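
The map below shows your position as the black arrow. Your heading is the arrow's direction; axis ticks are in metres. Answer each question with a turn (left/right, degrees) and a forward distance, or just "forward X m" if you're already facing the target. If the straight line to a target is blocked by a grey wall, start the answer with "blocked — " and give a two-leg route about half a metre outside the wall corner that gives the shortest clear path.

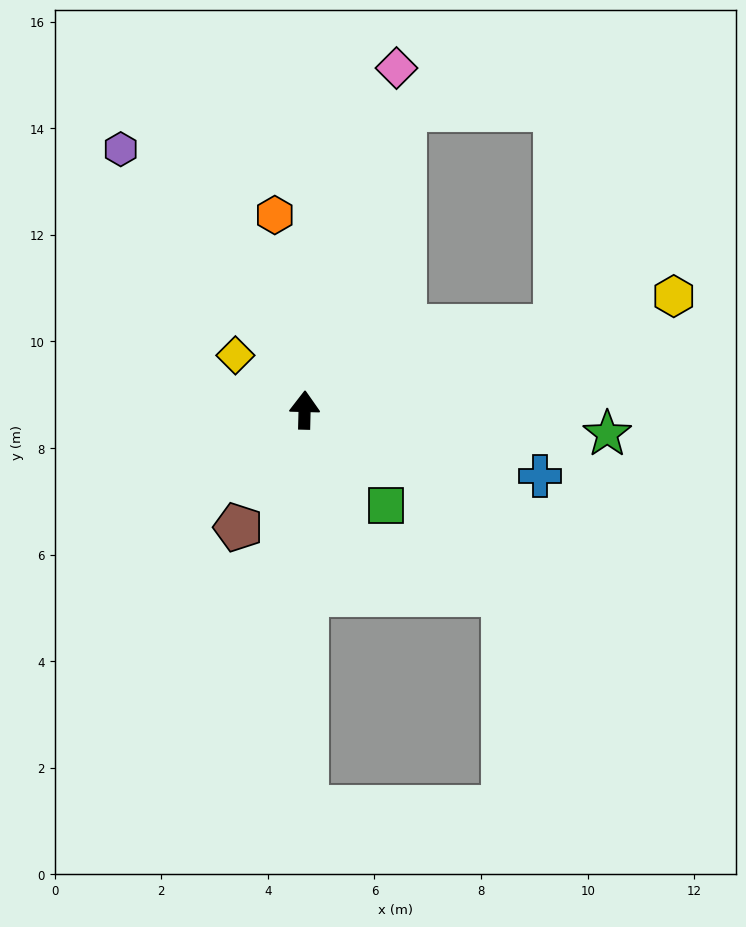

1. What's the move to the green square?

turn right 138°, forward 2.4 m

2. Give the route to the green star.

turn right 93°, forward 5.7 m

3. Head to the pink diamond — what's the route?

turn right 14°, forward 6.6 m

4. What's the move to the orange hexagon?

turn left 10°, forward 3.7 m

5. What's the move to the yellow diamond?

turn left 53°, forward 1.7 m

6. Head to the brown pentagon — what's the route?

turn left 152°, forward 2.5 m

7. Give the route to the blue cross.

turn right 104°, forward 4.6 m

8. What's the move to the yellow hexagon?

turn right 71°, forward 7.2 m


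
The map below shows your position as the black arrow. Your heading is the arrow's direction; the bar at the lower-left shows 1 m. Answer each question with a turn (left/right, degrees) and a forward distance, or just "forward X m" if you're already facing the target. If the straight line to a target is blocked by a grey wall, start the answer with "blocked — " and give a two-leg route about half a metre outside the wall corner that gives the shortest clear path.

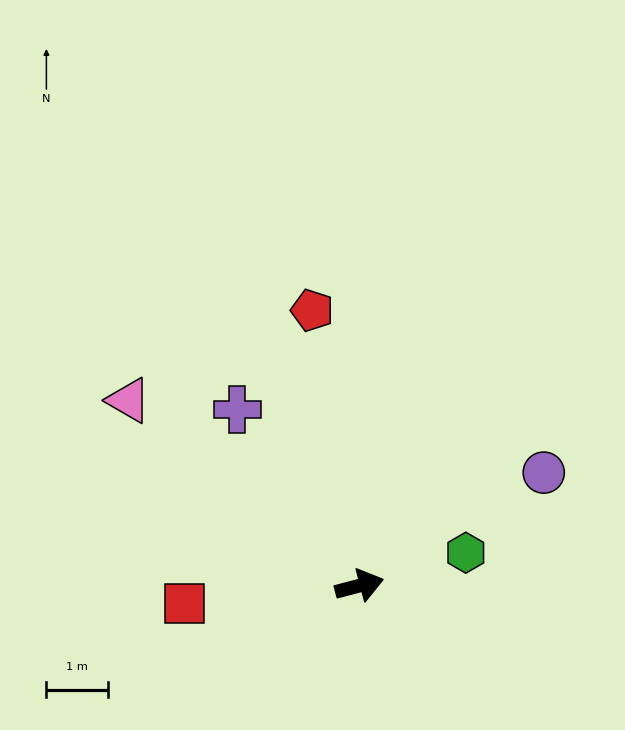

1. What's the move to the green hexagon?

turn left 2°, forward 1.8 m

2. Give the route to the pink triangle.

turn left 127°, forward 4.8 m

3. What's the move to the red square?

turn left 171°, forward 2.8 m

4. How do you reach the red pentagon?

turn left 85°, forward 4.5 m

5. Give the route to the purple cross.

turn left 110°, forward 3.5 m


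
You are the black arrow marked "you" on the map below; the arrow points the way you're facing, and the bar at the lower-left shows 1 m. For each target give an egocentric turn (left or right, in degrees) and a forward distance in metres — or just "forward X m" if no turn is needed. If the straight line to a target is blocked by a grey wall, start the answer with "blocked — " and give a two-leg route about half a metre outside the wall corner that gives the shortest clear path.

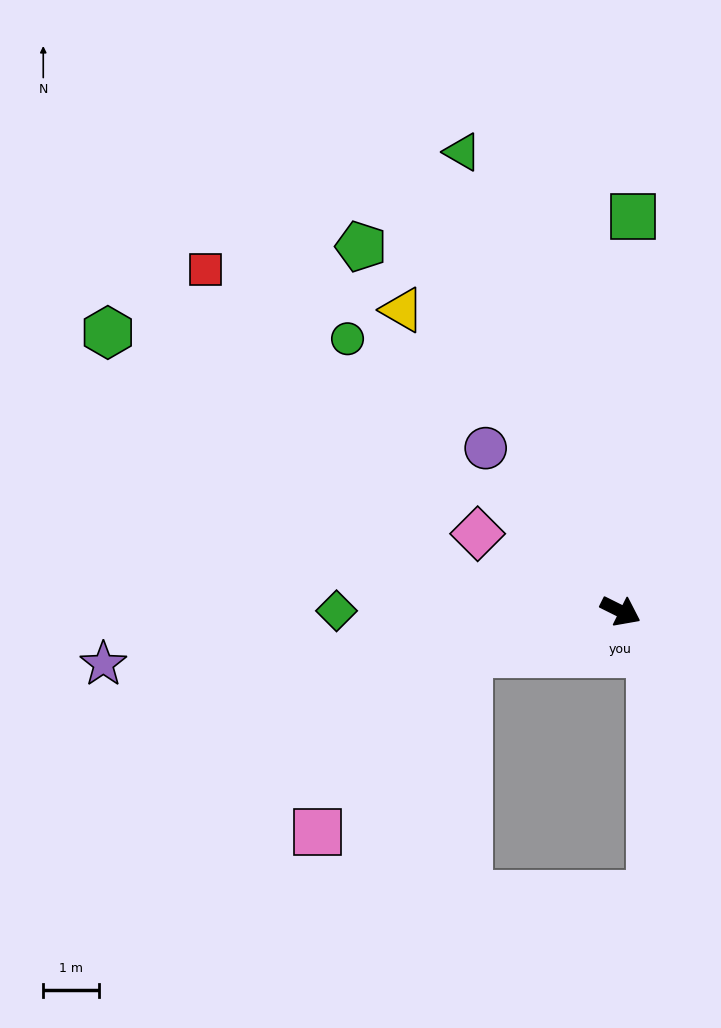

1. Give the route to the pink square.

blocked — turn right 138°, forward 2.8 m, then turn left 34°, forward 4.2 m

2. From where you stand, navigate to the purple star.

turn right 148°, forward 9.4 m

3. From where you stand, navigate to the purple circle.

turn left 156°, forward 3.8 m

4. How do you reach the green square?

turn left 115°, forward 7.1 m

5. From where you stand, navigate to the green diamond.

turn right 154°, forward 5.1 m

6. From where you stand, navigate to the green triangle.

turn left 135°, forward 8.8 m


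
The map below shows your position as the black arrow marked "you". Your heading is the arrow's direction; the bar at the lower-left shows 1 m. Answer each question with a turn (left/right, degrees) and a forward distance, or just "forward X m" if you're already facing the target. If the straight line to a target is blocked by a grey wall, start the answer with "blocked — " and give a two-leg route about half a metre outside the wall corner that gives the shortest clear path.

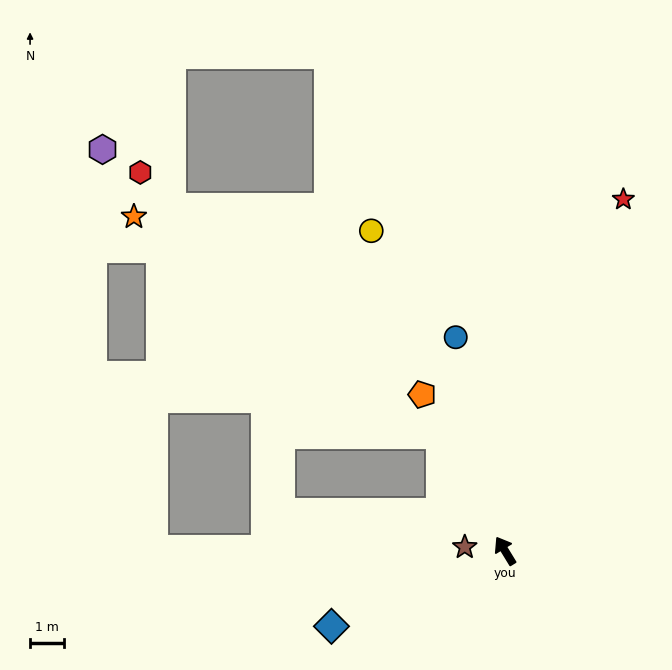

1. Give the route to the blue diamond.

turn left 82°, forward 5.6 m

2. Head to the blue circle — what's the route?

turn right 18°, forward 6.5 m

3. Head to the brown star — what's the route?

turn left 53°, forward 1.2 m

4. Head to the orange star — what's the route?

blocked — turn right 2°, forward 4.0 m, then turn left 25°, forward 11.2 m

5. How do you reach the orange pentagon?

turn right 4°, forward 5.3 m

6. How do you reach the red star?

turn right 50°, forward 11.1 m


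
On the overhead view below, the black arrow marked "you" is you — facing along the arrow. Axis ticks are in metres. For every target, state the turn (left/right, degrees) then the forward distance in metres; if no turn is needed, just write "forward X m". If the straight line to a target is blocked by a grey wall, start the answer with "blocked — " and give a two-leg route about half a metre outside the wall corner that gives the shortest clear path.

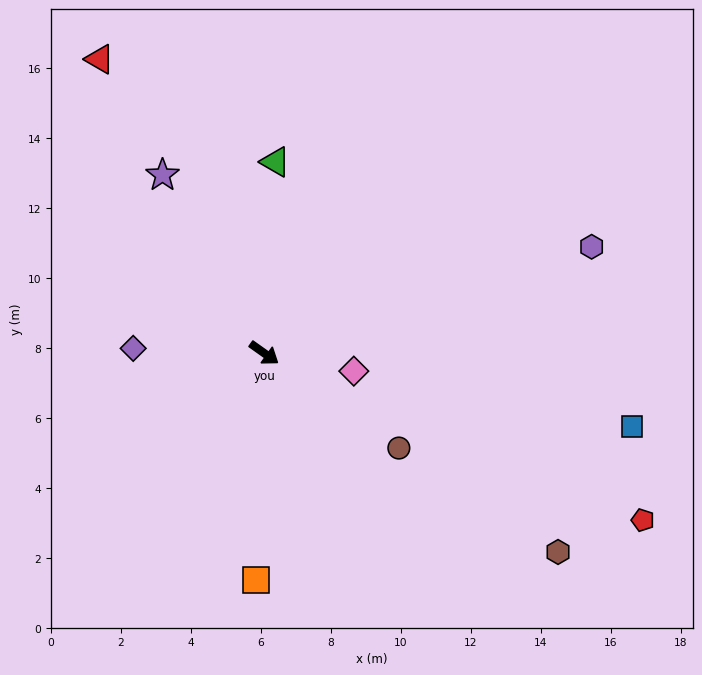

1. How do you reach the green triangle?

turn left 122°, forward 5.5 m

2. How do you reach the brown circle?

forward 4.7 m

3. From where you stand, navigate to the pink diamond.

turn left 24°, forward 2.6 m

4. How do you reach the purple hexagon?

turn left 53°, forward 9.8 m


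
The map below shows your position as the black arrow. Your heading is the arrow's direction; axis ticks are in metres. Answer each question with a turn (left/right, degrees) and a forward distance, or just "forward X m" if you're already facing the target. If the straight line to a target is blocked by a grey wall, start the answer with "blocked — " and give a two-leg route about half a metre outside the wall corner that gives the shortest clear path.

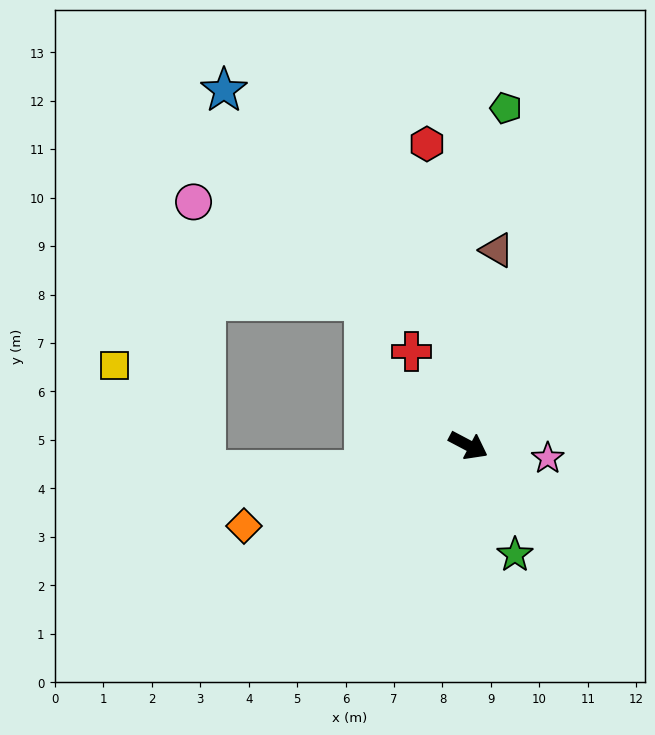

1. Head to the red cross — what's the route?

turn left 149°, forward 2.3 m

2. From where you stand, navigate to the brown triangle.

turn left 110°, forward 4.1 m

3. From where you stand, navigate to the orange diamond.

turn right 132°, forward 4.9 m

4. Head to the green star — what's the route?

turn right 39°, forward 2.5 m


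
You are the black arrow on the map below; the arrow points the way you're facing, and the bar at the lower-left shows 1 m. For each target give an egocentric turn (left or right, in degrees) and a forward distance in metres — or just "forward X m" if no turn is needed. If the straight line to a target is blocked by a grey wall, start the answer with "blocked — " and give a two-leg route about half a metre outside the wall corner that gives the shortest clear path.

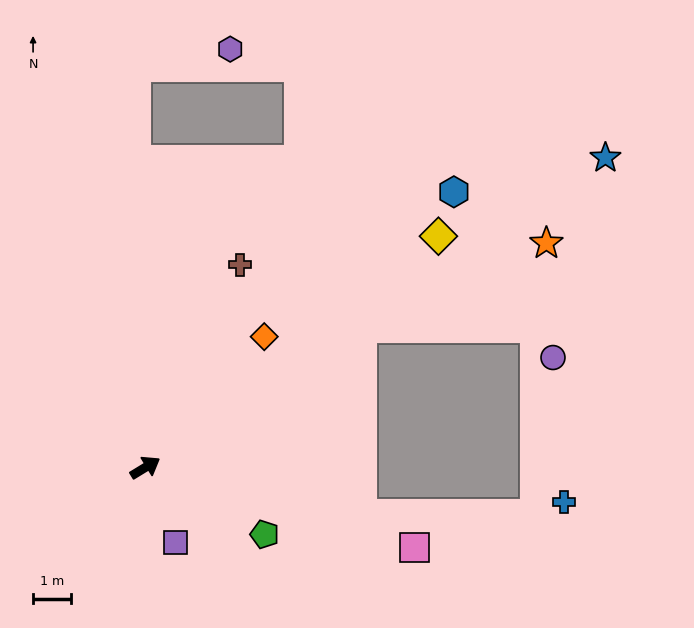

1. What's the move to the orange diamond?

turn left 16°, forward 4.6 m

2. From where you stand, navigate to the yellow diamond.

turn left 7°, forward 9.7 m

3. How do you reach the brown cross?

turn left 34°, forward 5.8 m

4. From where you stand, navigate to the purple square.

turn right 99°, forward 2.1 m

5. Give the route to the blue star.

turn left 3°, forward 14.5 m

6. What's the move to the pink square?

turn right 48°, forward 7.3 m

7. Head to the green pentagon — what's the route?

turn right 61°, forward 3.6 m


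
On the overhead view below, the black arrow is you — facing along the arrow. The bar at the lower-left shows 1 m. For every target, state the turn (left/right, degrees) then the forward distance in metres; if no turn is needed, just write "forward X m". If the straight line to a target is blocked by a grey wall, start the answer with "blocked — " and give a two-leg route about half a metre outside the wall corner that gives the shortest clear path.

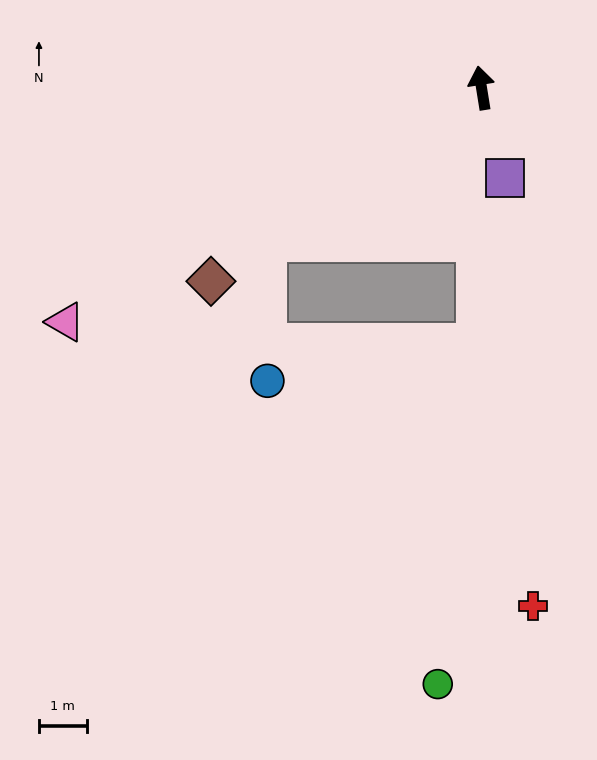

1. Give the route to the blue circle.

blocked — turn left 116°, forward 5.5 m, then turn left 55°, forward 2.9 m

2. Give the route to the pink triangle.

turn left 110°, forward 10.0 m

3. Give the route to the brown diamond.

turn left 116°, forward 7.0 m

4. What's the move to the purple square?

turn right 175°, forward 2.0 m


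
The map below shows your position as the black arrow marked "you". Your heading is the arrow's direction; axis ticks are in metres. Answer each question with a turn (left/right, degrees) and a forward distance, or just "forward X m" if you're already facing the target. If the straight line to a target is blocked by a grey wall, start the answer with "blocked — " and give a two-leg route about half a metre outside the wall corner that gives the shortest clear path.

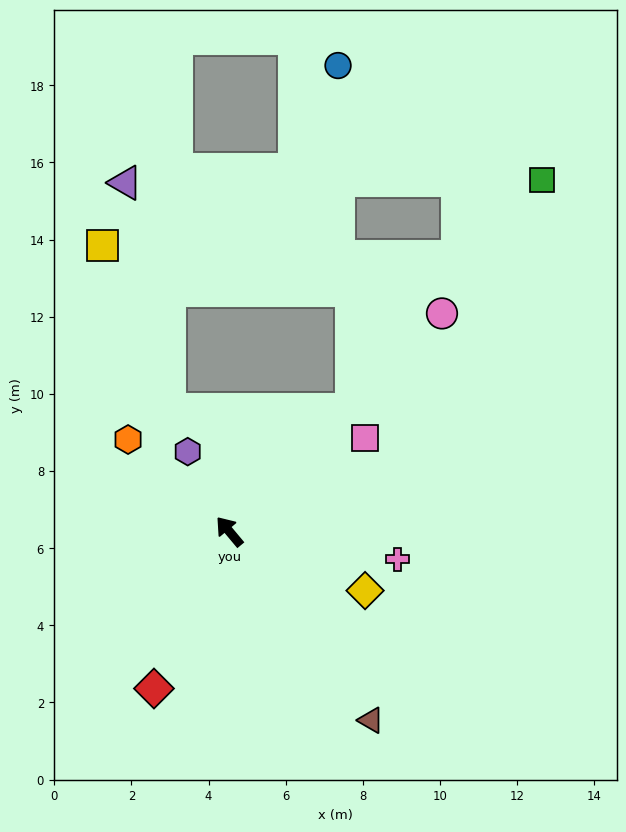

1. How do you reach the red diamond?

turn left 115°, forward 4.5 m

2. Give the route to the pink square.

turn right 95°, forward 4.3 m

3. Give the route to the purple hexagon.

turn right 12°, forward 2.3 m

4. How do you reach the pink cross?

turn right 139°, forward 4.4 m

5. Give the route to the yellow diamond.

turn right 153°, forward 3.8 m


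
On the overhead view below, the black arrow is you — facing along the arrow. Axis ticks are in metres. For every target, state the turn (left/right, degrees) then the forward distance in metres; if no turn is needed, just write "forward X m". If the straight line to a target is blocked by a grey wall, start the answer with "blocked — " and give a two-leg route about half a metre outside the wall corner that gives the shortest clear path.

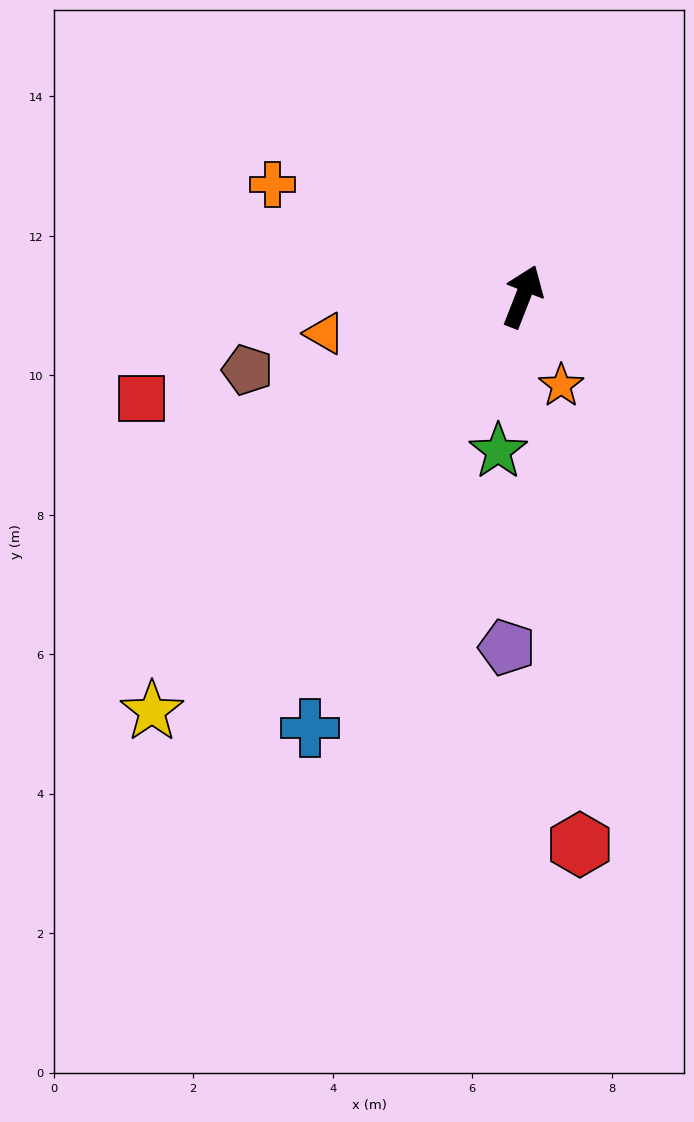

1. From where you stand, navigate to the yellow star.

turn left 160°, forward 8.0 m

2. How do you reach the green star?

turn right 168°, forward 2.2 m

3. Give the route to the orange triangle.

turn left 122°, forward 2.9 m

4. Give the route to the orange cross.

turn left 87°, forward 3.9 m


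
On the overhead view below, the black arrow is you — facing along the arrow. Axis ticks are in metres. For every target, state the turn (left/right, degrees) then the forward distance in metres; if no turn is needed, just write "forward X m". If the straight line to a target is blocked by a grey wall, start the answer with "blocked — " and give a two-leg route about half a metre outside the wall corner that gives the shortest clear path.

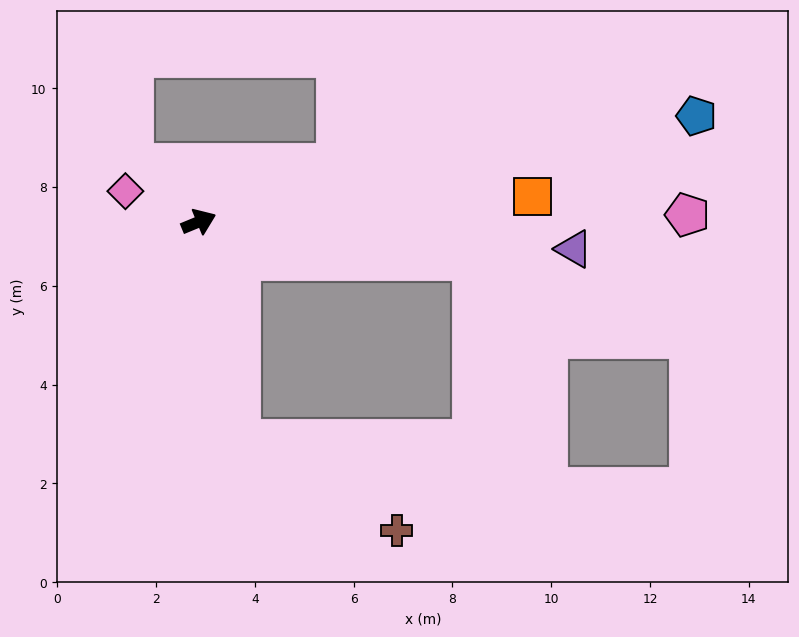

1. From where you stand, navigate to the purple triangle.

turn right 27°, forward 7.6 m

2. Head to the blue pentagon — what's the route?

turn right 10°, forward 10.3 m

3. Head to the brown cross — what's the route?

blocked — turn right 102°, forward 4.5 m, then turn left 50°, forward 3.7 m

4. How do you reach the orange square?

turn right 18°, forward 6.8 m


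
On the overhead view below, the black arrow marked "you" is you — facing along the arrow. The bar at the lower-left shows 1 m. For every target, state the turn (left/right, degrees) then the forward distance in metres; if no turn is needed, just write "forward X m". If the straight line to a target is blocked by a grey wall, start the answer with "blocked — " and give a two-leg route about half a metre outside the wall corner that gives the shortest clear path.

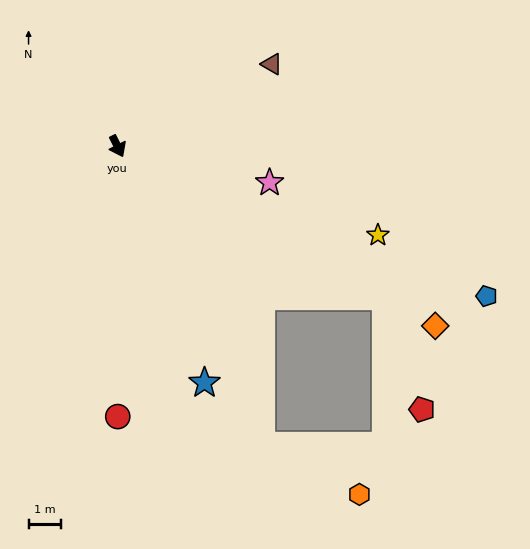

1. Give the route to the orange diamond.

turn left 34°, forward 11.2 m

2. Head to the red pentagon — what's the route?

blocked — turn left 34°, forward 9.4 m, then turn right 43°, forward 3.6 m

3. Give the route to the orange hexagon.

blocked — forward 10.2 m, then turn left 37°, forward 3.3 m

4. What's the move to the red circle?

turn right 27°, forward 8.3 m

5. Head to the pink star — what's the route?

turn left 50°, forward 4.8 m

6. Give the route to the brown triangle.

turn left 91°, forward 5.4 m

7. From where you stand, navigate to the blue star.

turn right 6°, forward 7.7 m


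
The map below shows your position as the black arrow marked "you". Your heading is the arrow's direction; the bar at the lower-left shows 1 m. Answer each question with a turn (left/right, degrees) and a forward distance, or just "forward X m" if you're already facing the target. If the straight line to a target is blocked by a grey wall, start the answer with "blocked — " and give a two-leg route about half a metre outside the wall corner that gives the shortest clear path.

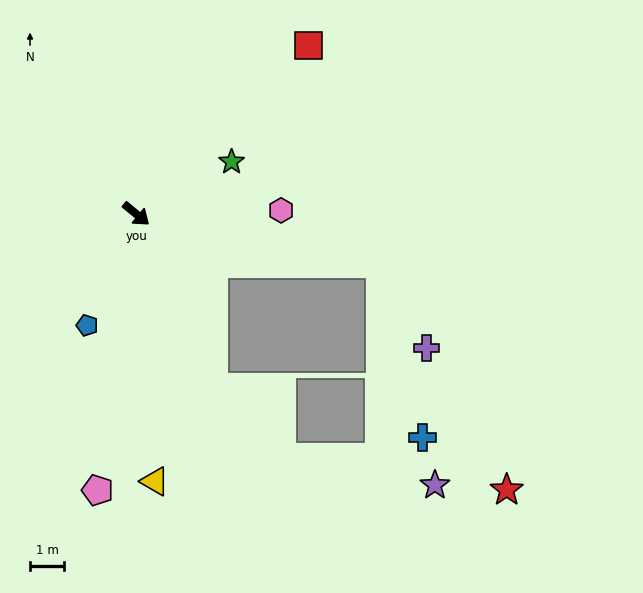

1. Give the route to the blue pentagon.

turn right 74°, forward 3.6 m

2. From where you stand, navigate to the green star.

turn left 68°, forward 3.2 m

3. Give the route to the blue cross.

blocked — turn left 28°, forward 7.3 m, then turn right 65°, forward 5.2 m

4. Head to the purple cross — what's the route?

blocked — turn left 28°, forward 7.3 m, then turn right 50°, forward 2.8 m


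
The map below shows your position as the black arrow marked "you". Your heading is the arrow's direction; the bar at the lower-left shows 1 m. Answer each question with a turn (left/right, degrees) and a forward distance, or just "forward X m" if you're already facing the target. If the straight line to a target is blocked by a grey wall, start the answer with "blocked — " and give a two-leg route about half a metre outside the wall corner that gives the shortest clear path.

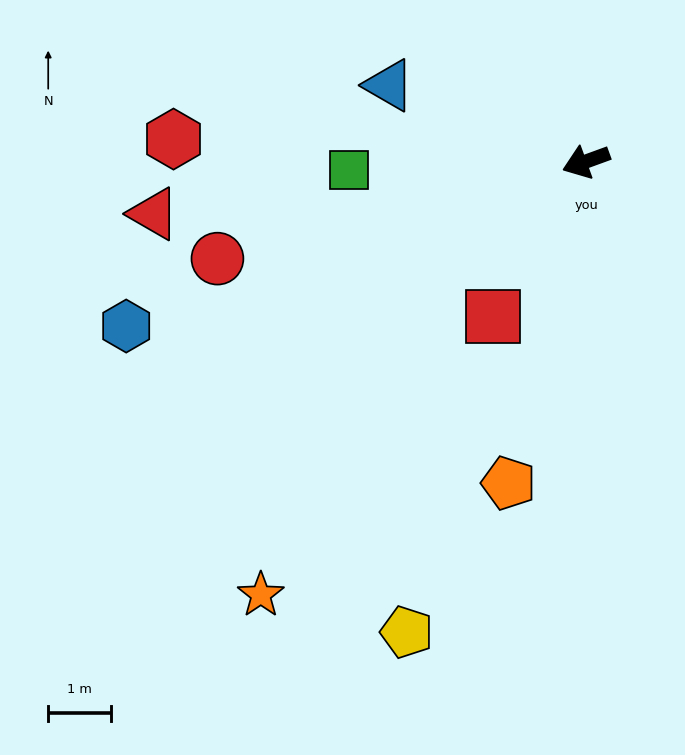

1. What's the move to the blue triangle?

turn right 41°, forward 3.3 m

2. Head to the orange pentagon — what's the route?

turn left 56°, forward 5.2 m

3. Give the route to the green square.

turn right 18°, forward 3.8 m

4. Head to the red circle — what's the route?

turn right 5°, forward 6.0 m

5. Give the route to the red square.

turn left 39°, forward 2.9 m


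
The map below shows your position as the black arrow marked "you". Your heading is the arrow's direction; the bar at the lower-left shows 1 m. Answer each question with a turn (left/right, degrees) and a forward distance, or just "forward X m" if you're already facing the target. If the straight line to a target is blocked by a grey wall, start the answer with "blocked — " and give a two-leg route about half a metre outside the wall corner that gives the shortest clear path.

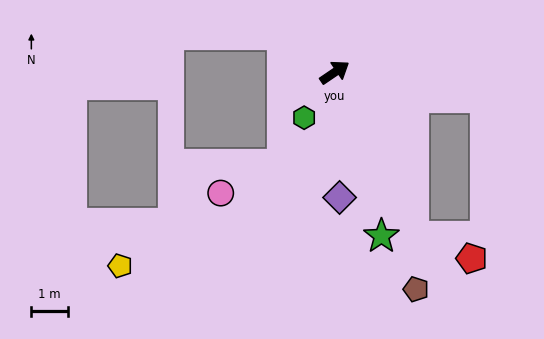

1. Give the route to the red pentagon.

blocked — turn right 99°, forward 4.9 m, then turn left 44°, forward 1.7 m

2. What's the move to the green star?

turn right 108°, forward 4.6 m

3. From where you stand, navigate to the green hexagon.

turn right 158°, forward 1.5 m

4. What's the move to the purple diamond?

turn right 122°, forward 3.4 m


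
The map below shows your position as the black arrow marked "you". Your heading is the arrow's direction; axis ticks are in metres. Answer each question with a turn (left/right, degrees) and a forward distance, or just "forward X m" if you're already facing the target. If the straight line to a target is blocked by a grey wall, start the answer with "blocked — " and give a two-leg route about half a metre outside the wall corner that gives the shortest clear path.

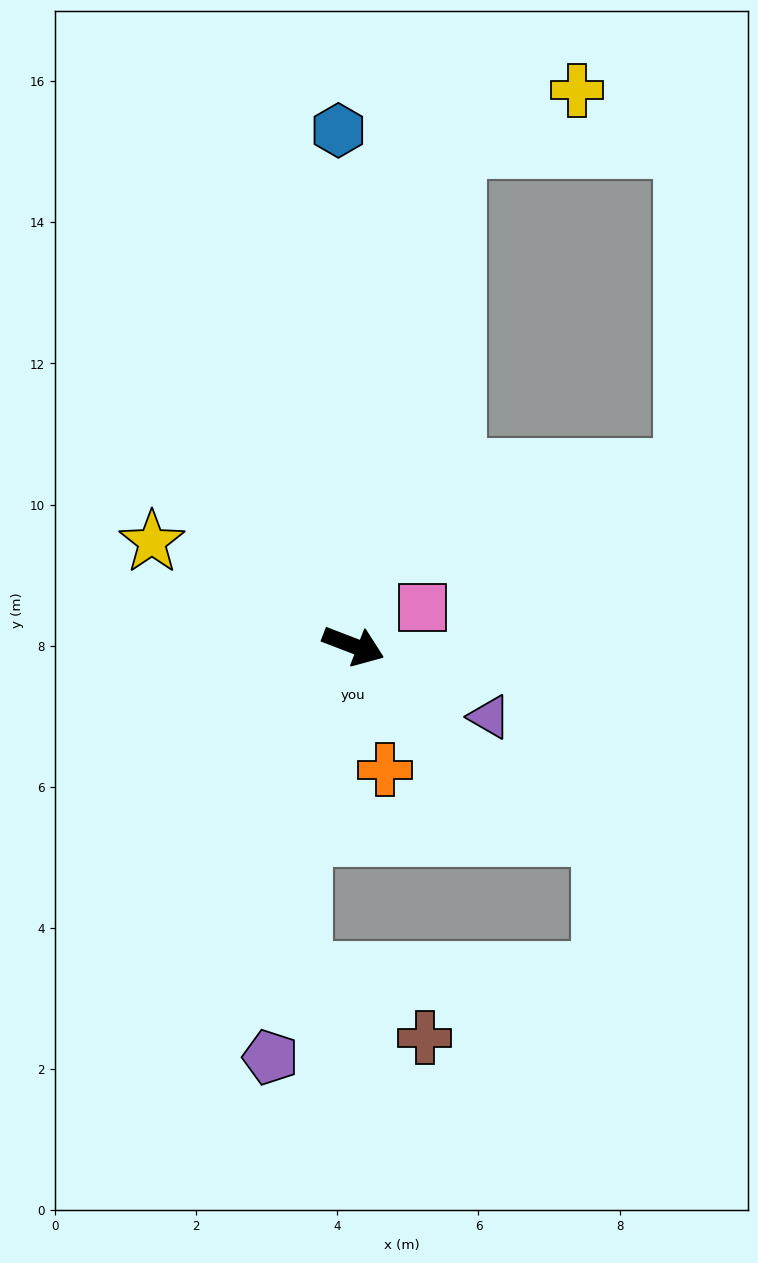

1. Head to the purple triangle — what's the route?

turn right 7°, forward 2.2 m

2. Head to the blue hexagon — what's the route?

turn left 113°, forward 7.3 m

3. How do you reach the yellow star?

turn left 174°, forward 3.2 m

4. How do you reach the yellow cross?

blocked — turn left 99°, forward 7.2 m, then turn right 52°, forward 1.9 m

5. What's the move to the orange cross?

turn right 55°, forward 1.8 m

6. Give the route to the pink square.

turn left 50°, forward 1.1 m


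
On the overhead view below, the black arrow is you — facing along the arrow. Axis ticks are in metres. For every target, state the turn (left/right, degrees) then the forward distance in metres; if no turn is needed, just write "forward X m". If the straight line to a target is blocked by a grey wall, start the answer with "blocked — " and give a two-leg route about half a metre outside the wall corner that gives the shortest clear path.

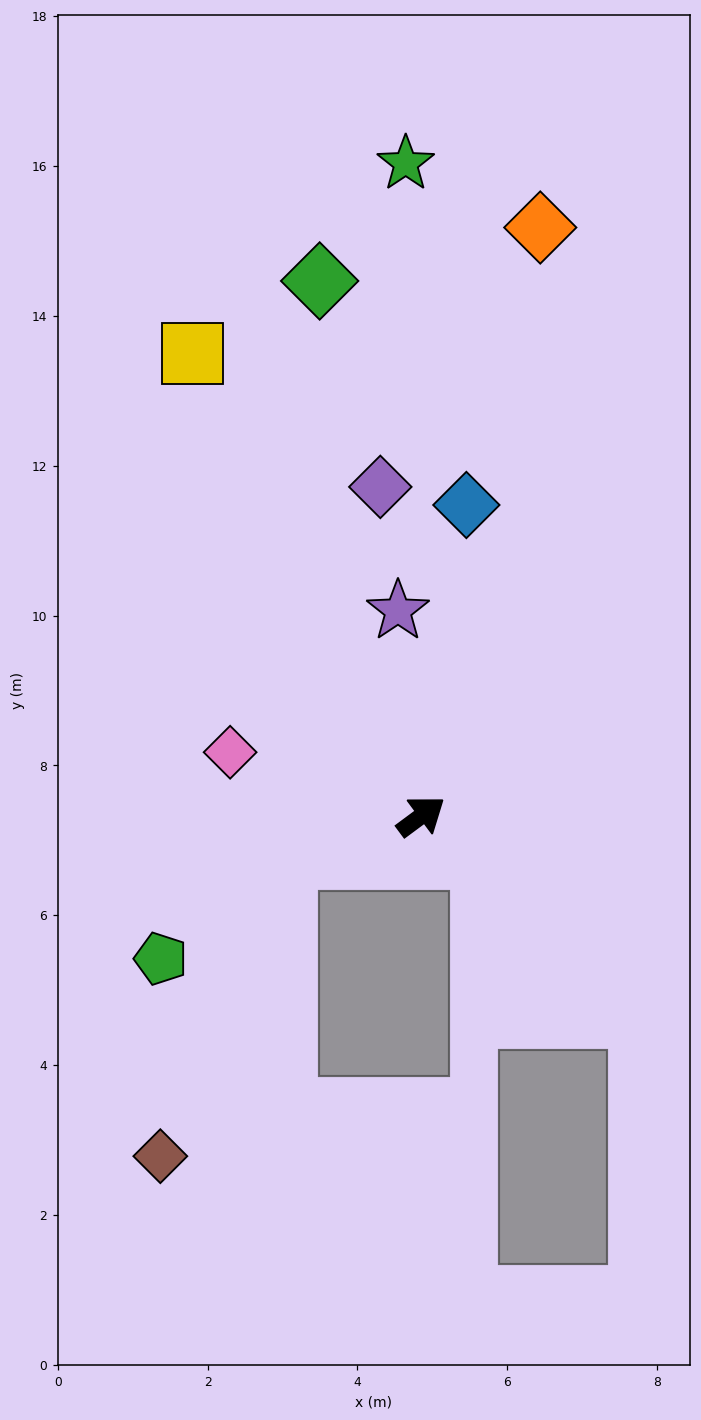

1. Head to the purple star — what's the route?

turn left 60°, forward 2.8 m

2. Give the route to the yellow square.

turn left 80°, forward 6.9 m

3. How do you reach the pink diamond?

turn left 125°, forward 2.7 m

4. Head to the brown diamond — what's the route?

blocked — turn left 160°, forward 1.9 m, then turn left 51°, forward 4.3 m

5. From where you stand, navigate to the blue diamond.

turn left 45°, forward 4.2 m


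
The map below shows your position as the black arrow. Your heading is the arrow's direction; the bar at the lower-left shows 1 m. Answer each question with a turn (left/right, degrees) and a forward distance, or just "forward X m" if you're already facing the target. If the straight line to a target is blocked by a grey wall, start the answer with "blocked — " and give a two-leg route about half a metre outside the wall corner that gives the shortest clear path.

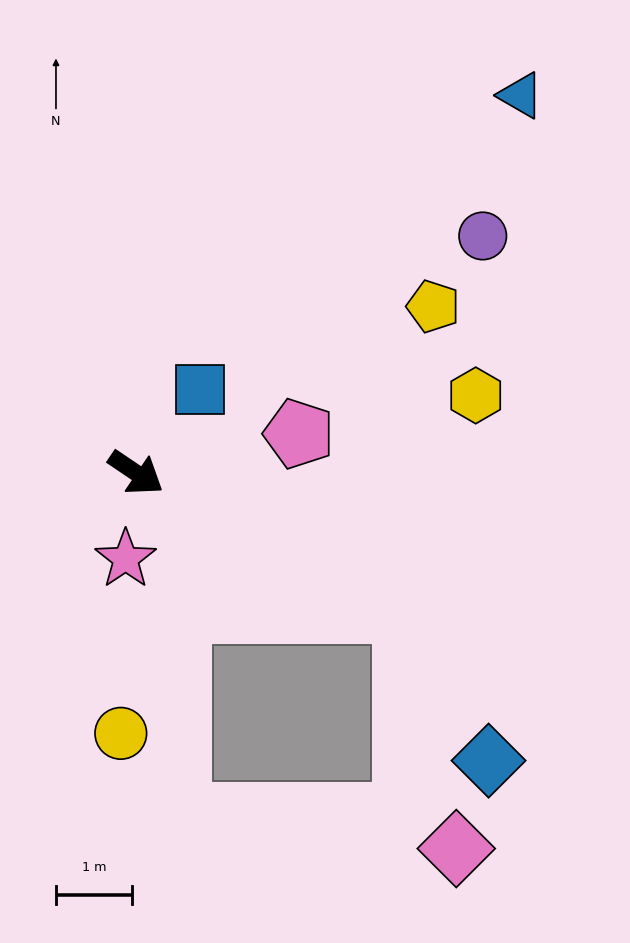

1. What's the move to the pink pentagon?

turn left 48°, forward 2.2 m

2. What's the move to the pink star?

turn right 63°, forward 1.1 m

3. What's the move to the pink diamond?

blocked — turn left 7°, forward 4.0 m, then turn right 51°, forward 3.2 m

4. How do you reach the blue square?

turn left 87°, forward 1.4 m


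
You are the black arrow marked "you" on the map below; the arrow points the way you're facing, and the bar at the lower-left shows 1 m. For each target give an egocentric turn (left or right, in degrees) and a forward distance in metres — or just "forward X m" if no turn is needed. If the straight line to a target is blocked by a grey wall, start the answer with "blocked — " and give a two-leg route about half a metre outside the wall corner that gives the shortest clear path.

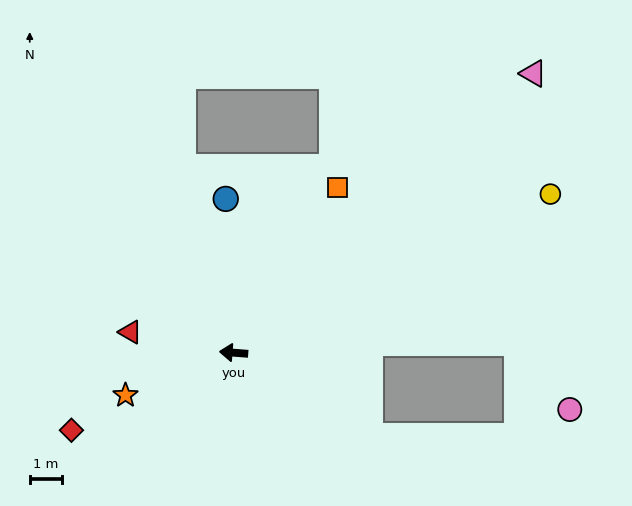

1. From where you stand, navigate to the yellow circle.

turn right 149°, forward 11.1 m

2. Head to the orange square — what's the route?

turn right 118°, forward 6.1 m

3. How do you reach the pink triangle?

turn right 133°, forward 12.8 m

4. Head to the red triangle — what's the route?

turn right 7°, forward 3.3 m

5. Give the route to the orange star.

turn left 26°, forward 3.6 m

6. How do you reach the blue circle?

turn right 83°, forward 4.8 m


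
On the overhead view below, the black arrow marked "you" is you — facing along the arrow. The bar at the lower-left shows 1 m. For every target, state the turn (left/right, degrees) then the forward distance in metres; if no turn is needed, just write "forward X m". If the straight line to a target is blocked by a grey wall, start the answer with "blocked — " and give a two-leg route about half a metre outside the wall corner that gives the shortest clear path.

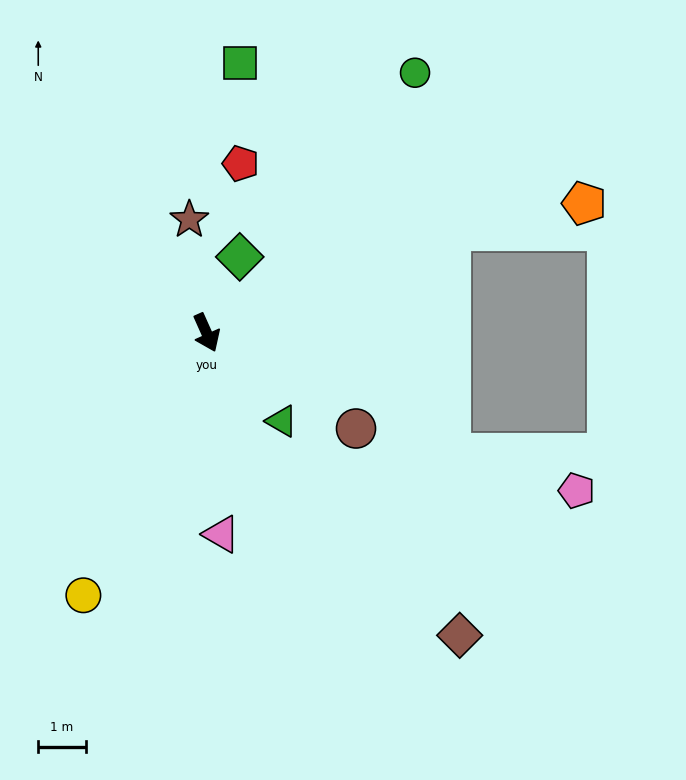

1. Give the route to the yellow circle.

turn right 49°, forward 6.1 m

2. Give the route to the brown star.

turn left 165°, forward 2.4 m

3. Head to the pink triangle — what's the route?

turn right 20°, forward 4.2 m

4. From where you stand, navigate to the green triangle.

turn left 16°, forward 2.4 m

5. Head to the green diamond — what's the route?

turn left 132°, forward 1.7 m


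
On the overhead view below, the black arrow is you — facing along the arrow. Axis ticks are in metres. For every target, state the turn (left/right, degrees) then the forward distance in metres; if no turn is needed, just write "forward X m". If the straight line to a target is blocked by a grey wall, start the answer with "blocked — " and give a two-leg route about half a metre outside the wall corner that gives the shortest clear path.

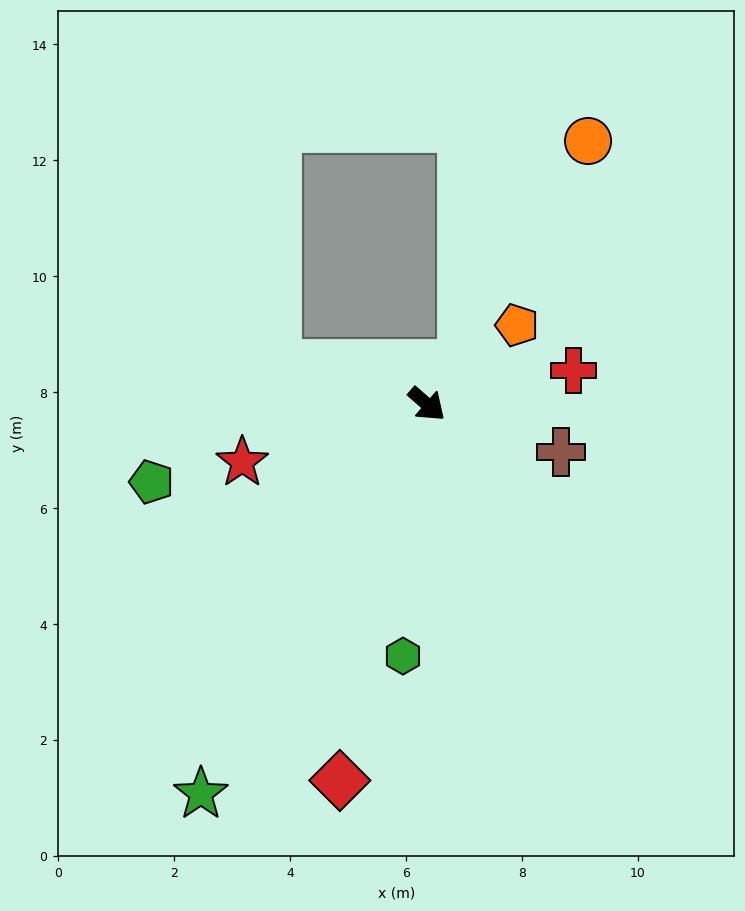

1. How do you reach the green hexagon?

turn right 54°, forward 4.4 m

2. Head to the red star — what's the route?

turn right 122°, forward 3.3 m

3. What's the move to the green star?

turn right 79°, forward 7.8 m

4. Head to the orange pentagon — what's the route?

turn left 82°, forward 2.1 m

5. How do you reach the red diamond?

turn right 62°, forward 6.7 m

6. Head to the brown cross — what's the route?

turn left 21°, forward 2.5 m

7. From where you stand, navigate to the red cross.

turn left 54°, forward 2.6 m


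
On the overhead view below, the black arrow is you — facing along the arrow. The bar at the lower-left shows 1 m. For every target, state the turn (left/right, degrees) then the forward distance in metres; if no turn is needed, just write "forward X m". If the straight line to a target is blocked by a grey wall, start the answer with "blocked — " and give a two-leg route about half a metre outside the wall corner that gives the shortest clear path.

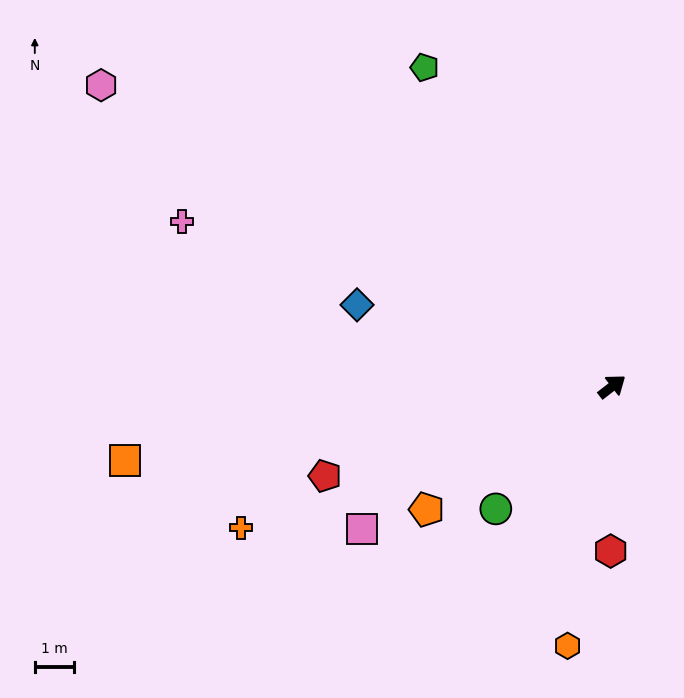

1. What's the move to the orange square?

turn left 151°, forward 12.5 m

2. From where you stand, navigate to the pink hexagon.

turn left 112°, forward 15.0 m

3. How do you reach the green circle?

turn right 171°, forward 4.3 m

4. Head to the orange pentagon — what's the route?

turn left 176°, forward 5.6 m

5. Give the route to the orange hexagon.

turn right 137°, forward 6.7 m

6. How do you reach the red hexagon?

turn right 128°, forward 4.2 m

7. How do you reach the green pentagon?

turn left 83°, forward 9.4 m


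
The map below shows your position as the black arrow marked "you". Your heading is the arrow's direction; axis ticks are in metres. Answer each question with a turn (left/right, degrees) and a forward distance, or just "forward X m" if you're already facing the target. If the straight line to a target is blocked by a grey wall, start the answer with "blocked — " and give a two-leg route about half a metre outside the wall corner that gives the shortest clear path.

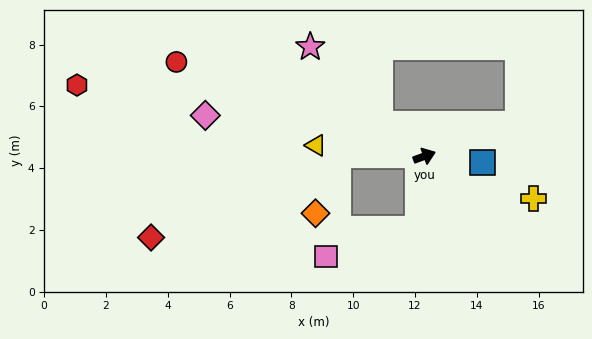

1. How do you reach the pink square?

blocked — turn right 115°, forward 2.4 m, then turn right 68°, forward 3.1 m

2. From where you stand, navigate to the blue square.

turn right 26°, forward 1.9 m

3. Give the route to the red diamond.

blocked — turn left 159°, forward 2.8 m, then turn left 25°, forward 6.6 m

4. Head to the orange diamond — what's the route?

blocked — turn left 159°, forward 2.8 m, then turn left 70°, forward 2.0 m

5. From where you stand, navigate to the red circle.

turn left 139°, forward 8.6 m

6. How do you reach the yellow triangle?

turn left 154°, forward 3.5 m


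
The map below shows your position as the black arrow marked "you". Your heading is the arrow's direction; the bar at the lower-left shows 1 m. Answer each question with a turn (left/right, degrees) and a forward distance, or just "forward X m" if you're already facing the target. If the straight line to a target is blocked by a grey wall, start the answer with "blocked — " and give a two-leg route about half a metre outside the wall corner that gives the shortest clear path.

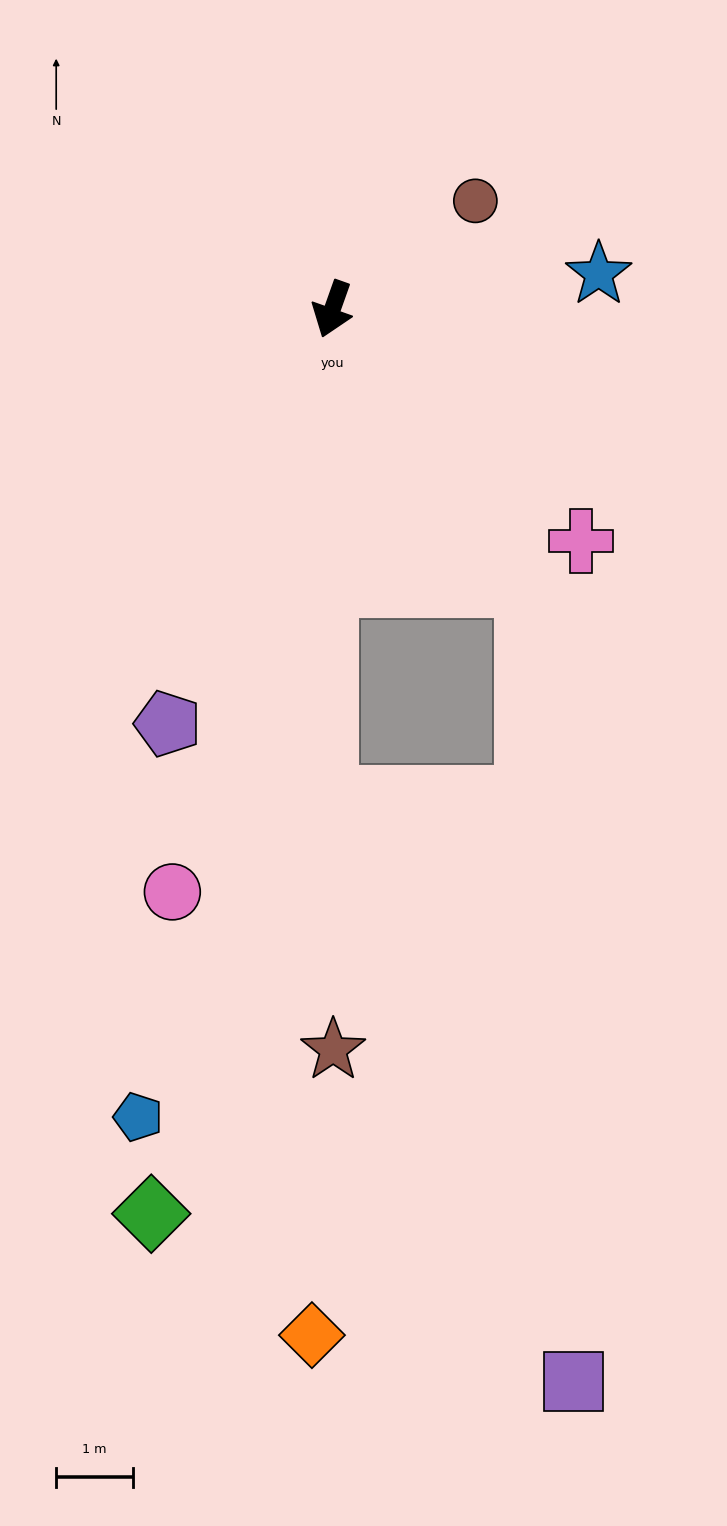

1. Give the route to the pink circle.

turn left 4°, forward 7.9 m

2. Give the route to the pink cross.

turn left 67°, forward 4.4 m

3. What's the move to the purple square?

blocked — turn left 19°, forward 6.4 m, then turn left 24°, forward 8.3 m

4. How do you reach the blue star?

turn left 117°, forward 3.5 m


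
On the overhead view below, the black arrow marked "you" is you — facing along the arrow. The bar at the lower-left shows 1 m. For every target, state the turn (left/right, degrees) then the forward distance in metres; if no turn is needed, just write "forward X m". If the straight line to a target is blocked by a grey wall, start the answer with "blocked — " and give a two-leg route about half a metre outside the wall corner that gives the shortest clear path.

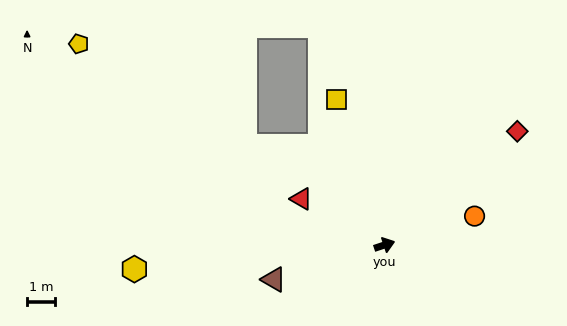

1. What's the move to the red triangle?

turn left 133°, forward 3.4 m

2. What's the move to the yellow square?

turn left 90°, forward 5.4 m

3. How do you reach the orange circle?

forward 3.4 m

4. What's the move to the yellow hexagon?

turn left 167°, forward 8.9 m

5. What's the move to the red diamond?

turn left 22°, forward 6.2 m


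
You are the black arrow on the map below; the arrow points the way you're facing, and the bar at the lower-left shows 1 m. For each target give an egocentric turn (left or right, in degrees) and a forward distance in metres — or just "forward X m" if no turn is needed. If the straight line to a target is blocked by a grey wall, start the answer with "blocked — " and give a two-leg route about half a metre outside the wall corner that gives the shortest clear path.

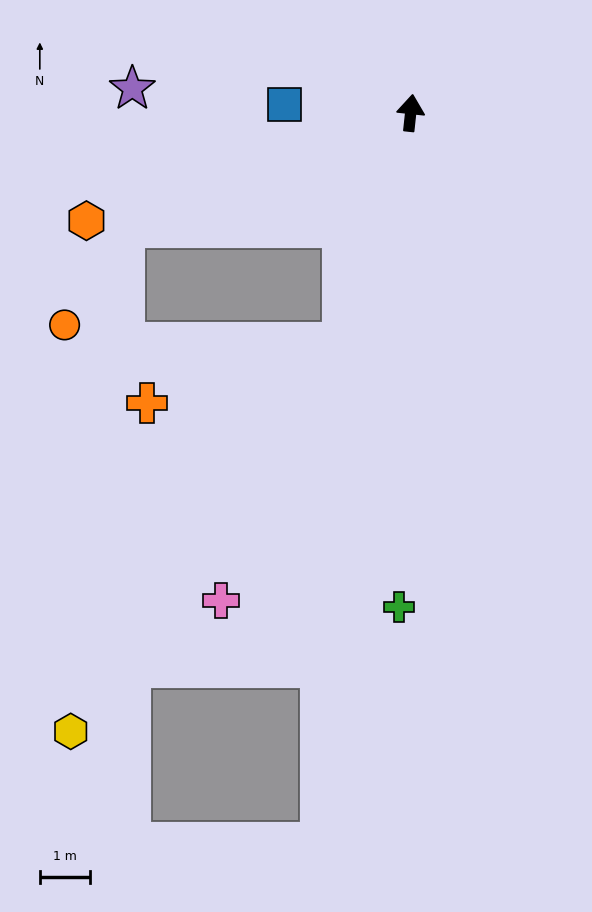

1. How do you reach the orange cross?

blocked — turn left 170°, forward 4.8 m, then turn right 57°, forward 4.1 m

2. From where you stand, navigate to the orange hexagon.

turn left 115°, forward 6.9 m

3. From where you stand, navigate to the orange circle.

blocked — turn left 118°, forward 6.2 m, then turn left 37°, forward 2.3 m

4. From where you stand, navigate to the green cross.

turn right 175°, forward 9.9 m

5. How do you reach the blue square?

turn left 92°, forward 2.5 m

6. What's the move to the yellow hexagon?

blocked — turn left 170°, forward 4.8 m, then turn right 19°, forward 9.5 m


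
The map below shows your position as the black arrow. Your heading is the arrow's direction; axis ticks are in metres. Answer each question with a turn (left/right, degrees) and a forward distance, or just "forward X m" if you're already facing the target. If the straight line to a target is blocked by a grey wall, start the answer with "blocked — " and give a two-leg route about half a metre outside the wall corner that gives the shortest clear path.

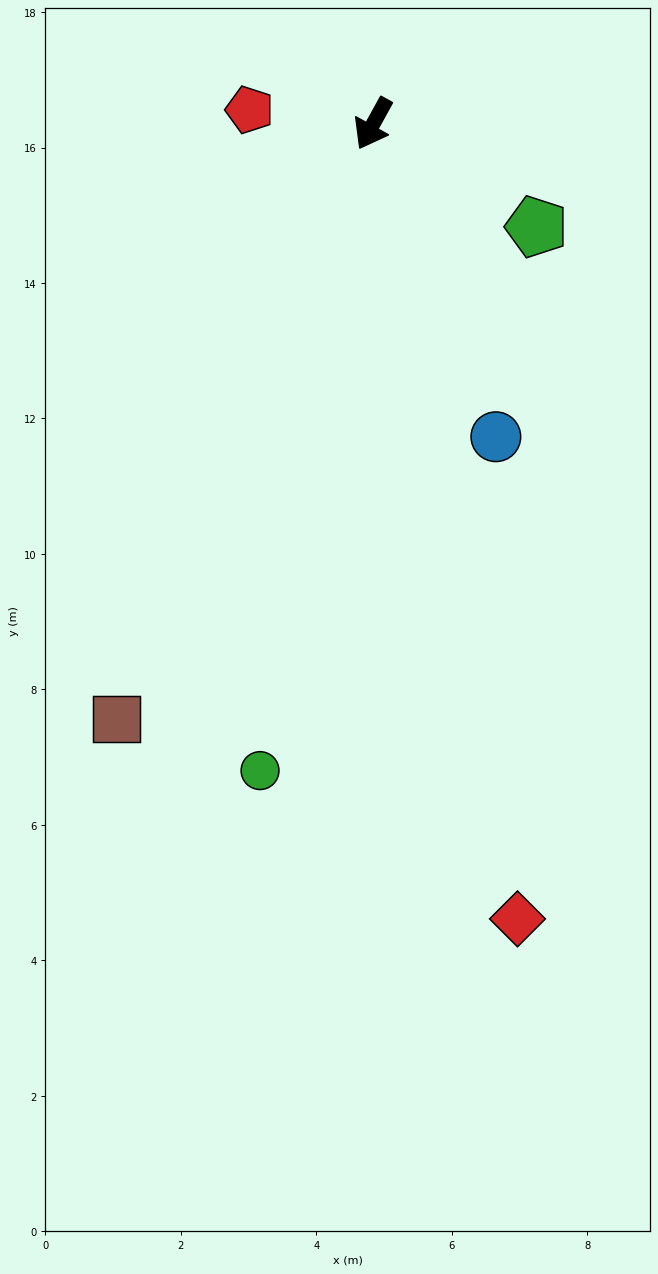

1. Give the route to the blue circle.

turn left 50°, forward 5.0 m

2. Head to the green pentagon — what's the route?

turn left 87°, forward 2.8 m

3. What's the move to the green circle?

turn left 19°, forward 9.7 m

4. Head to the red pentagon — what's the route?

turn right 68°, forward 1.8 m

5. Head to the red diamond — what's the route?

turn left 39°, forward 11.9 m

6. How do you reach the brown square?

turn left 6°, forward 9.6 m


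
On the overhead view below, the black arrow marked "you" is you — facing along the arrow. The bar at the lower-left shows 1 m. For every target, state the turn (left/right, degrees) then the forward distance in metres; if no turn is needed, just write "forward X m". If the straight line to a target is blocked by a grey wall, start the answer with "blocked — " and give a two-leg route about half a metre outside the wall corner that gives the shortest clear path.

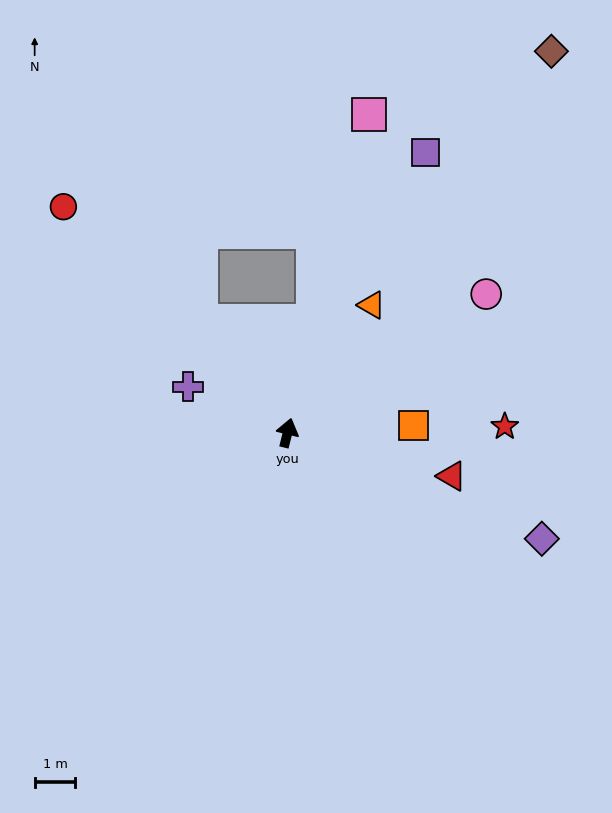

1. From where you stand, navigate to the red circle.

turn left 59°, forward 7.8 m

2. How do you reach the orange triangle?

turn right 20°, forward 3.8 m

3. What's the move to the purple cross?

turn left 79°, forward 2.7 m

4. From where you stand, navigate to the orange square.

turn right 73°, forward 3.1 m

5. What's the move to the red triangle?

turn right 91°, forward 4.2 m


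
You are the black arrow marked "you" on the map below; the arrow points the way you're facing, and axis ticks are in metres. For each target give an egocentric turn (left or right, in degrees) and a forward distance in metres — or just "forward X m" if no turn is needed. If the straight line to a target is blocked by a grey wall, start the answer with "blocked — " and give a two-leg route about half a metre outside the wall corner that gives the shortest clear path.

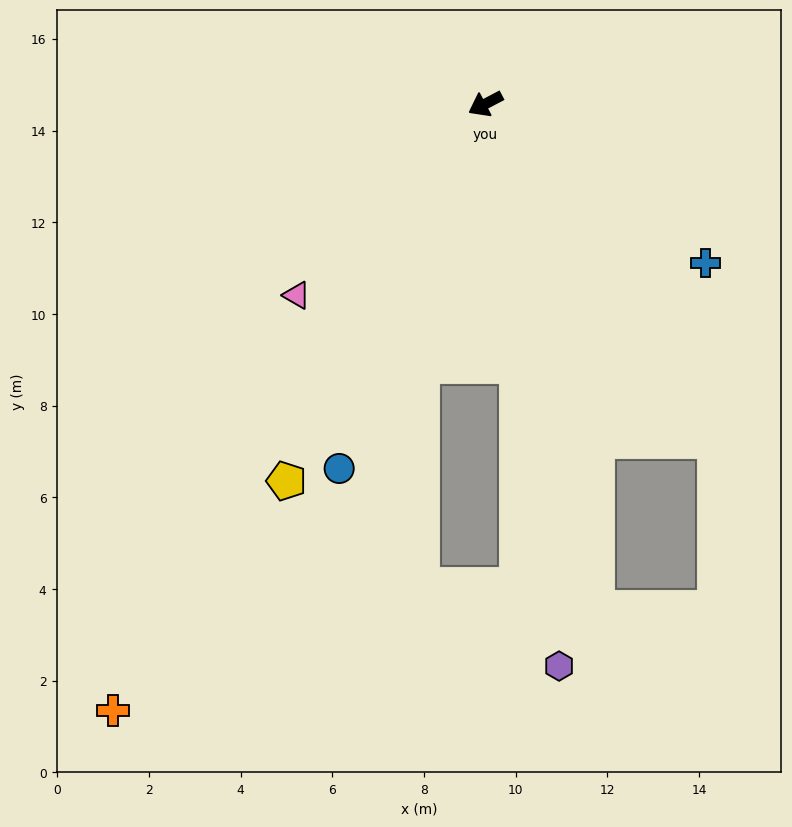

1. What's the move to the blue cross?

turn left 116°, forward 5.9 m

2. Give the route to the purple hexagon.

turn left 70°, forward 12.4 m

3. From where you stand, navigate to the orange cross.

turn left 31°, forward 15.5 m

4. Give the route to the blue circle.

turn left 40°, forward 8.6 m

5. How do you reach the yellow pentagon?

turn left 34°, forward 9.3 m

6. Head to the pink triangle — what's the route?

turn left 18°, forward 5.9 m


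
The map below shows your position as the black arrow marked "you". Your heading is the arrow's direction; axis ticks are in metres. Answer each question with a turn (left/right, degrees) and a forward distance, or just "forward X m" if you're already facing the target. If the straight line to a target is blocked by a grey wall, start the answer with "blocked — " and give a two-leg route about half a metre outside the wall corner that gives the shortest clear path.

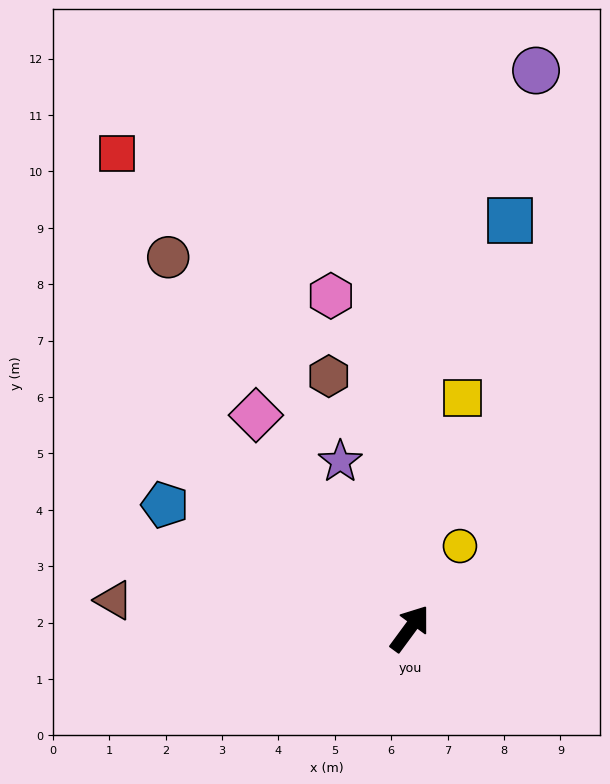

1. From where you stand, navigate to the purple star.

turn left 59°, forward 3.2 m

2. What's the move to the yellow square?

turn left 23°, forward 4.2 m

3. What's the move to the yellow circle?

turn left 5°, forward 1.7 m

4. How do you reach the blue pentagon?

turn left 100°, forward 4.9 m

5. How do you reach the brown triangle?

turn left 121°, forward 5.3 m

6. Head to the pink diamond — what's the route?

turn left 72°, forward 4.7 m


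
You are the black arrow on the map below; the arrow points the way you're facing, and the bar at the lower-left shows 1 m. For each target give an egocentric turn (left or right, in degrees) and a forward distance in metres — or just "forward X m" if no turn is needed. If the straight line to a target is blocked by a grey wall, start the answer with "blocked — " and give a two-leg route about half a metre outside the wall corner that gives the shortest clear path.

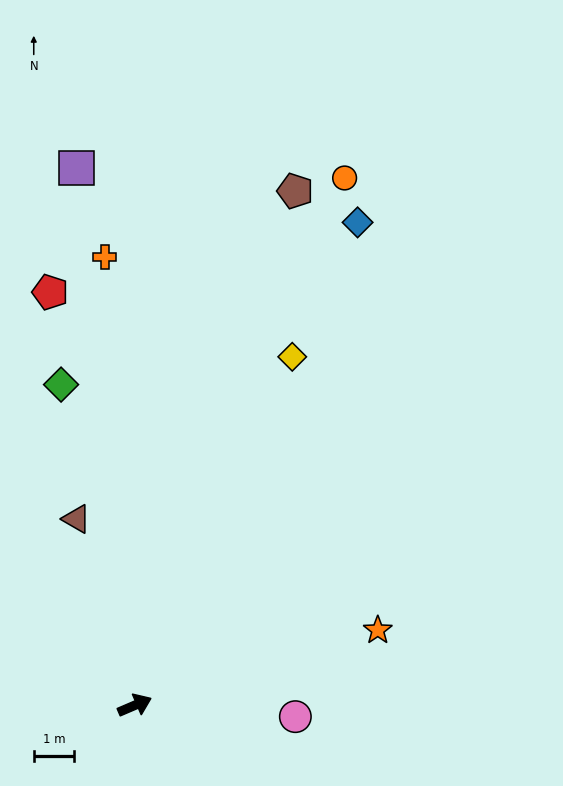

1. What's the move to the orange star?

turn right 6°, forward 6.2 m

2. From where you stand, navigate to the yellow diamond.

turn left 42°, forward 9.4 m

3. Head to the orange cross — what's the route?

turn left 71°, forward 11.0 m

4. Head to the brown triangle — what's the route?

turn left 84°, forward 4.8 m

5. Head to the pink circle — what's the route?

turn right 27°, forward 4.0 m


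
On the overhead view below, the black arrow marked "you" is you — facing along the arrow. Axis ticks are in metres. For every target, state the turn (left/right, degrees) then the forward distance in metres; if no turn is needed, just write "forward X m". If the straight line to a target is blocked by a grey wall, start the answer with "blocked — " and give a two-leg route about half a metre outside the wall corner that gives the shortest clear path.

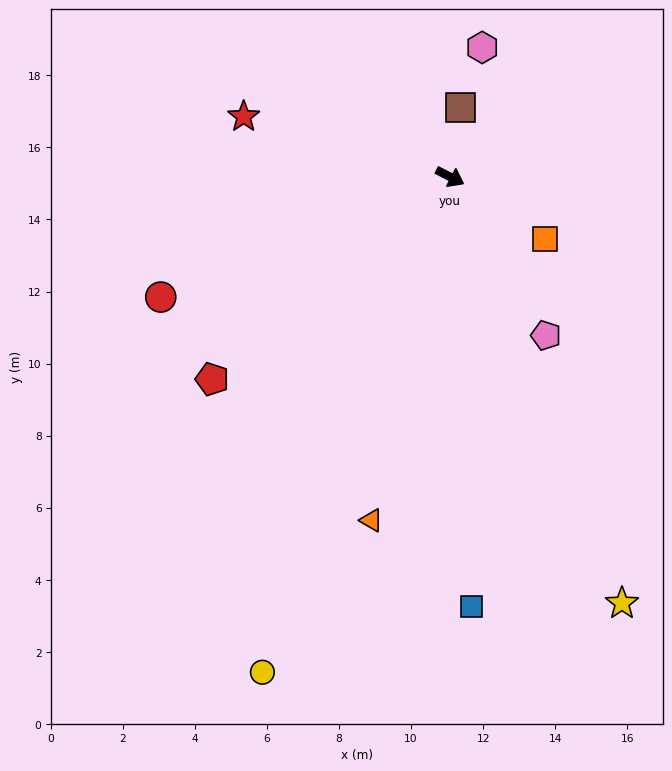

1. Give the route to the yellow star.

turn right 41°, forward 12.8 m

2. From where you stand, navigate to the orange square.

turn right 6°, forward 3.2 m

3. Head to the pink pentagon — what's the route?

turn right 32°, forward 5.1 m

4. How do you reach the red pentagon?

turn right 112°, forward 8.7 m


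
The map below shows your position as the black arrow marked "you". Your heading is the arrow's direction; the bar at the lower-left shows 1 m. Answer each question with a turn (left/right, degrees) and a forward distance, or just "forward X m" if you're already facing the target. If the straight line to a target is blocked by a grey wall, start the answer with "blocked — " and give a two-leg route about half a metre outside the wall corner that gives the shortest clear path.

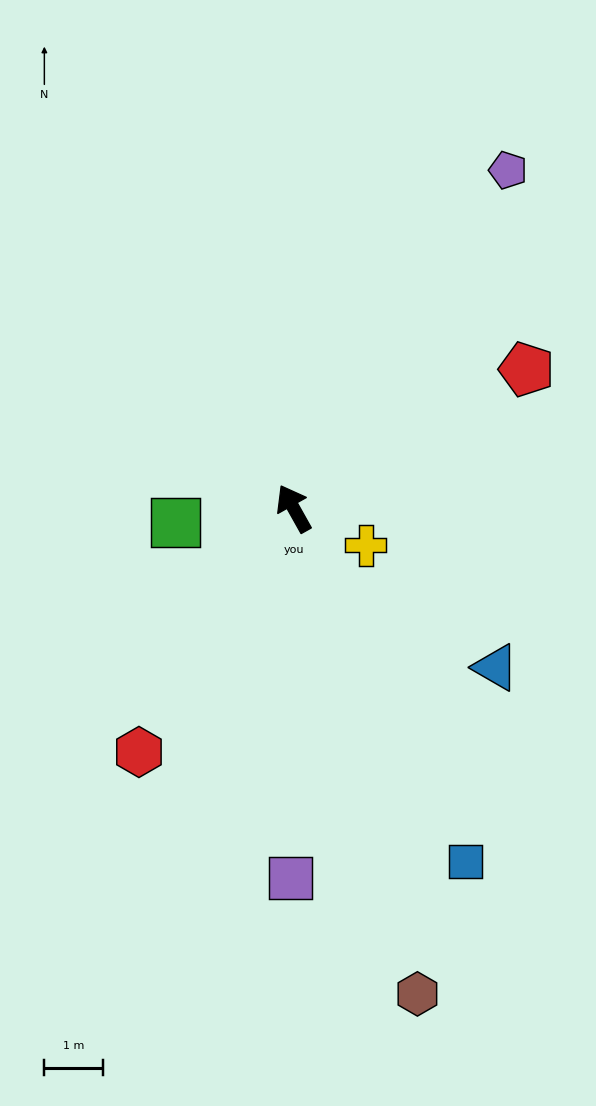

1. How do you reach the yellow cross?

turn right 147°, forward 1.4 m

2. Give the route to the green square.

turn left 68°, forward 2.0 m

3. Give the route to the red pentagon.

turn right 88°, forward 4.6 m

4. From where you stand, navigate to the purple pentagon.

turn right 62°, forward 6.8 m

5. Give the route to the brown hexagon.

turn left 165°, forward 8.5 m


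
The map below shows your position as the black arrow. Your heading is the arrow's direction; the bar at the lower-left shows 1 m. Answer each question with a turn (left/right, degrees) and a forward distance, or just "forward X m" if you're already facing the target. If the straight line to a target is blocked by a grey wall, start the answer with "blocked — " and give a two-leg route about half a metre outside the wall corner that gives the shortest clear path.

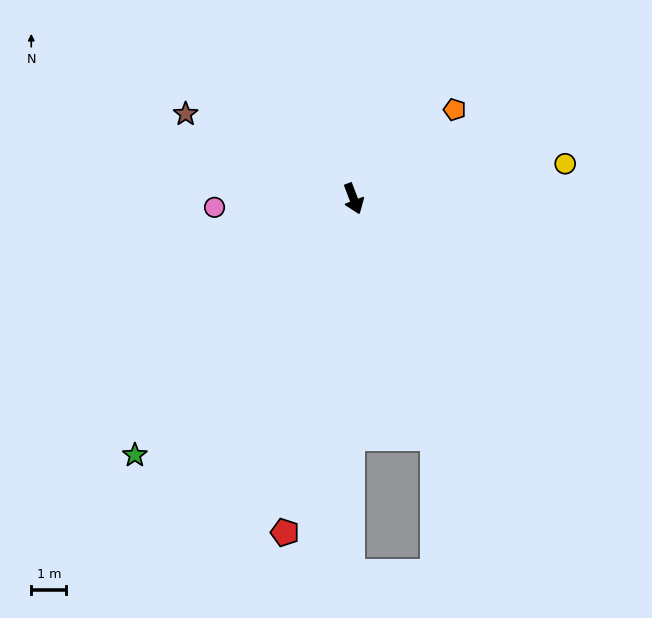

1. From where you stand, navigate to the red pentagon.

turn right 33°, forward 9.7 m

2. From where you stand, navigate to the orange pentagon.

turn left 110°, forward 3.8 m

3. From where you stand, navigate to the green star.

turn right 61°, forward 9.6 m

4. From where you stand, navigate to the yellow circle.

turn left 78°, forward 6.1 m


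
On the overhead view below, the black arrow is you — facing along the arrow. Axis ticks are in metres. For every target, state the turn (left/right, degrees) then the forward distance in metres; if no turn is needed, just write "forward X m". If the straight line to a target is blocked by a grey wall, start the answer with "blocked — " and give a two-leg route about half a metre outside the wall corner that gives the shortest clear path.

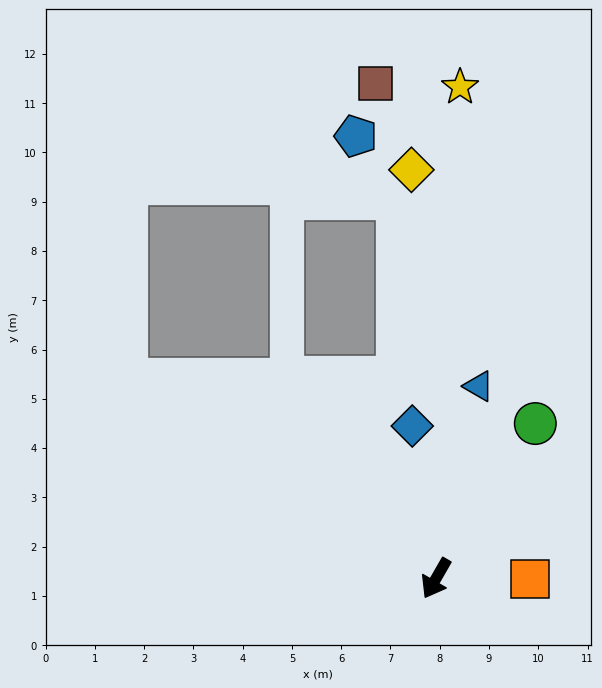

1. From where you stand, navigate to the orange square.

turn left 120°, forward 1.9 m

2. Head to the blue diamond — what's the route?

turn right 141°, forward 3.1 m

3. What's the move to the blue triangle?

turn right 163°, forward 4.0 m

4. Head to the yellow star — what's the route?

turn right 153°, forward 10.0 m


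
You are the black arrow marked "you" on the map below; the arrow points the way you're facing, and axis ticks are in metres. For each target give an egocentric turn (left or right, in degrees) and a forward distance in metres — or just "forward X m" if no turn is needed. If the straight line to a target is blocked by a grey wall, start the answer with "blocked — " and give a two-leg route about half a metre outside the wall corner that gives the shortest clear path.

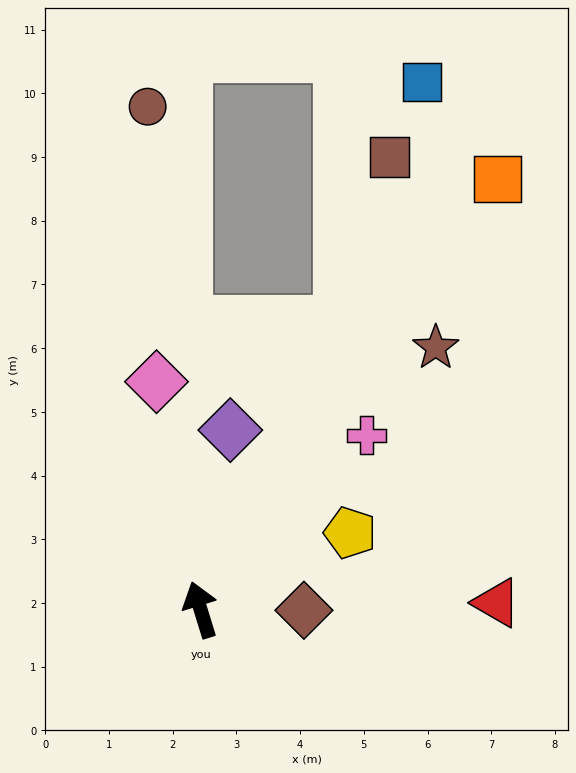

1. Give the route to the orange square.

turn right 52°, forward 8.2 m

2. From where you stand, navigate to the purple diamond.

turn right 27°, forward 2.9 m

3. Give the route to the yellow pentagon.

turn right 80°, forward 2.6 m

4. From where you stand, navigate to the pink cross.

turn right 61°, forward 3.8 m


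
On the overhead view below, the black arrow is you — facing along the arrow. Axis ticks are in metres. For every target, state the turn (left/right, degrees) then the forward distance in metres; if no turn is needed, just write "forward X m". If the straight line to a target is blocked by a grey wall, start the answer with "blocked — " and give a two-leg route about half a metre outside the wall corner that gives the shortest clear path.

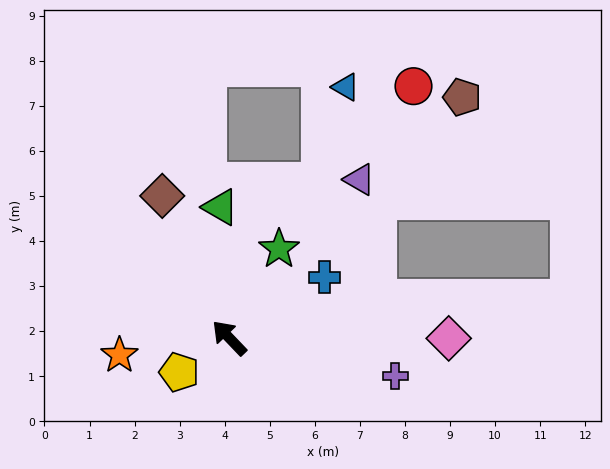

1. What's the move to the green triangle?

turn right 40°, forward 2.9 m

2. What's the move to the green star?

turn right 73°, forward 2.3 m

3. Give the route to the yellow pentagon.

turn left 81°, forward 1.3 m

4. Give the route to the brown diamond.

turn right 18°, forward 3.5 m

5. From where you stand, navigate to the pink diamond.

turn right 134°, forward 4.9 m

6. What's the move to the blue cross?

turn right 101°, forward 2.5 m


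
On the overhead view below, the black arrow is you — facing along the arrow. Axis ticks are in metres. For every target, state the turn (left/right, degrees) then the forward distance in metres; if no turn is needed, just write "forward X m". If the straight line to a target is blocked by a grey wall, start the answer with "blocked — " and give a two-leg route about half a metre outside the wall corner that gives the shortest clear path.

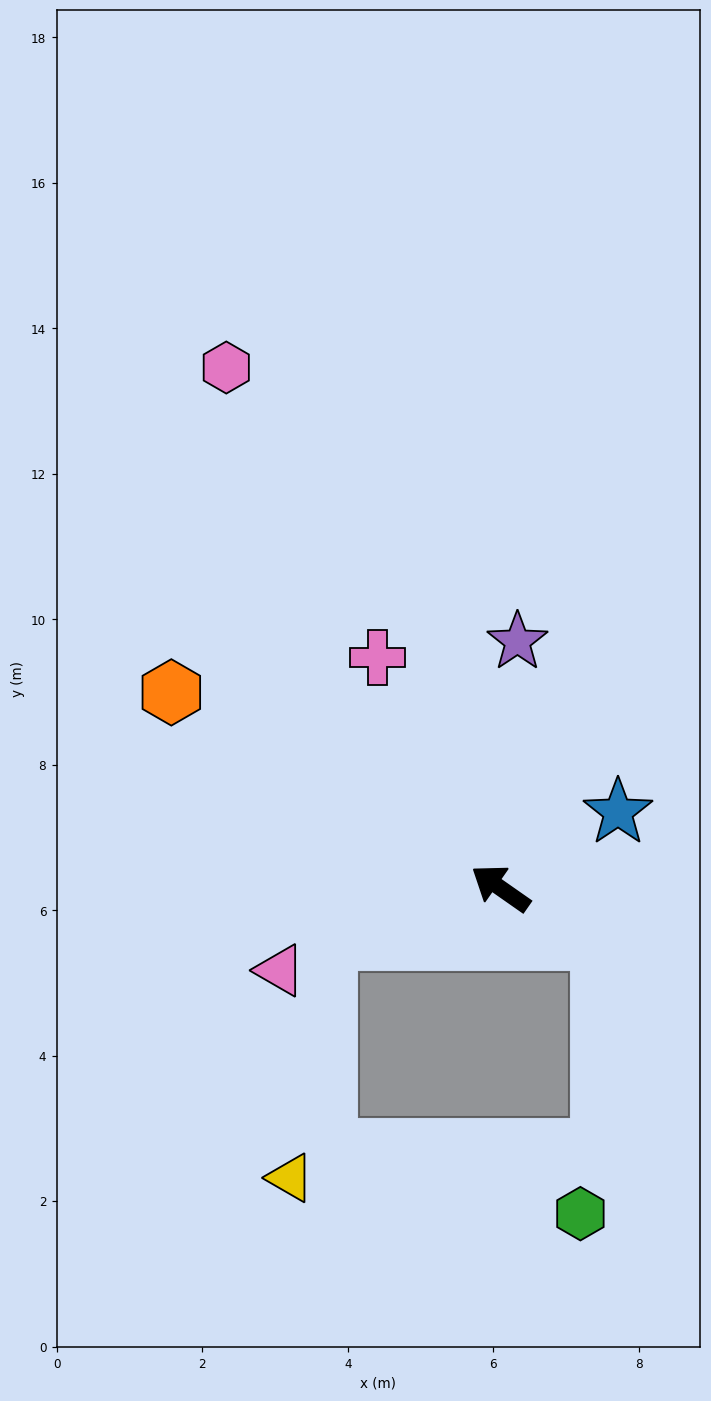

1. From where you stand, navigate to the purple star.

turn right 59°, forward 3.4 m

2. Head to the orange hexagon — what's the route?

turn left 4°, forward 5.3 m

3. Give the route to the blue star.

turn right 112°, forward 1.9 m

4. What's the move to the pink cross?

turn right 27°, forward 3.6 m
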